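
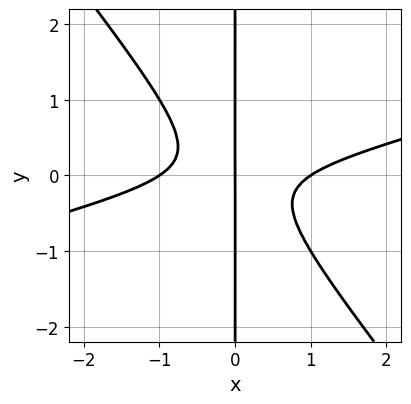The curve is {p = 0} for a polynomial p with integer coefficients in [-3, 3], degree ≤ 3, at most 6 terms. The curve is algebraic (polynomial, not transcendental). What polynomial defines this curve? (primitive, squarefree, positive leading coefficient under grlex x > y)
x^3 - 3*x^2*y - 3*x*y^2 - x

First, the degree is 3 — a generic line meets the curve in up to 3 points.
Then, reading off the gridlines: the x-axis gridline crossings are at x ∈ {-1, 0, 1}; every point of the y-axis in the box is on the curve.
Finally, solving for integer coefficients yields p as stated.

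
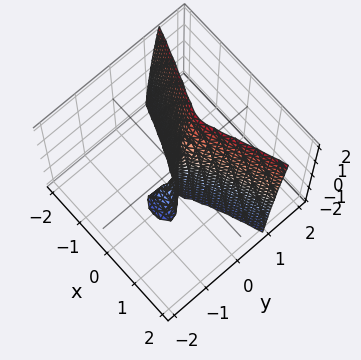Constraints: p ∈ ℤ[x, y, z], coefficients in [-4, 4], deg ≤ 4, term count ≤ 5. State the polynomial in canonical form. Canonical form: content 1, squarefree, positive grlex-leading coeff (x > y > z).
3*y^3 - y^2*z - x^2

1. The degree is 3 — no degree-2 surface has this shape.
2. Against the integer gridlines: one x-axis crossing is at x = 0; it crosses the y-axis at the gridline y = 0.
3. Fitting integer coefficients to these (and the overall shape) gives p.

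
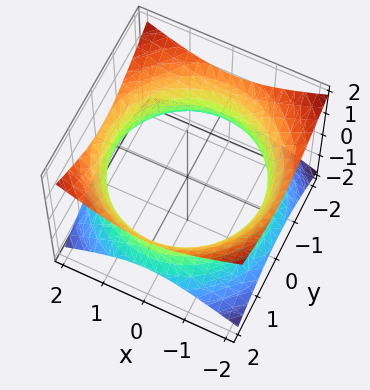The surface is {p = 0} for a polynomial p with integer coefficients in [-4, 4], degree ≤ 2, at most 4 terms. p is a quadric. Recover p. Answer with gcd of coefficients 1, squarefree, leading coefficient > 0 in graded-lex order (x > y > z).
x^2 + y^2 - 2*z^2 - 3

1. deg p = 2. An hourglass — one-sheet hyperboloid; a quadric.
2. Symmetries: mirror symmetry z ↦ −z ⇒ only even powers of z; the z-axis is an axis of rotation, so x and y enter only as x² + y².
3. From the axis intercepts and sections: it misses every integer gridline on the z-axis; a circular section at z = 0 has radius between 1 and 2.
4. Assembling these constraints gives the stated polynomial.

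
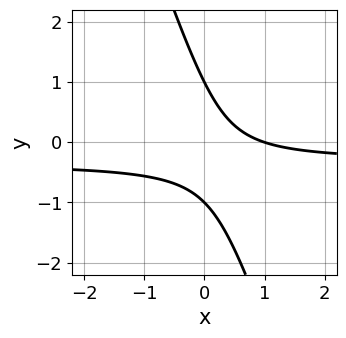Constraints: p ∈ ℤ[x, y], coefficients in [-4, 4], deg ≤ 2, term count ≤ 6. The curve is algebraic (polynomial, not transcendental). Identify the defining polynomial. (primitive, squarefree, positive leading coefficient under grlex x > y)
First, degree: no degree-1 curve has this shape, so deg p = 2.
Then, against the integer gridlines: among the integer gridlines, it crosses the y-axis at y ∈ {-1, 1}; it meets the x-axis at x = 1 (among the integer gridlines).
Finally, solving for integer coefficients yields p as stated.

3*x*y + y^2 + x - 1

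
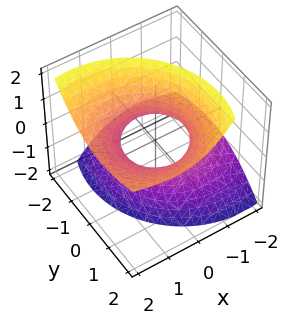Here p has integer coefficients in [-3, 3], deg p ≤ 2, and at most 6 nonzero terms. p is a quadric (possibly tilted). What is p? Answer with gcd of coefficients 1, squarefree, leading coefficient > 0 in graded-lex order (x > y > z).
First, degree: a generic line meets the surface in up to 2 points, so deg p = 2.
Next, checking where it meets the axes: no z-intercept at any integer in the box; the y-axis gridline crossings are at y ∈ {-1, 1}.
Finally, putting this together gives p.

2*x^2 - 3*x*z + 2*y^2 - 2*y*z - 2*z^2 - 2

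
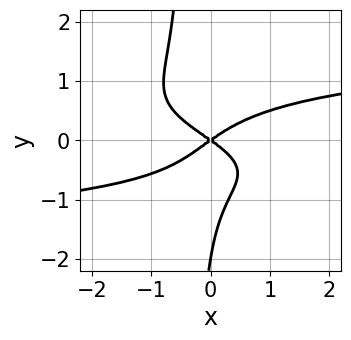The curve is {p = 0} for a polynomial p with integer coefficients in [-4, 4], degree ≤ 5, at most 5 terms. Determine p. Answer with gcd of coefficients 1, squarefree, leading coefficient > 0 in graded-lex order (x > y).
3*x*y^3 + y^3 - x^2 + 2*y^2

(a) Degree: the shape is more complex than any degree-3 curve, so deg p = 4.
(b) From the visible intercepts: the y-axis gridline crossings are at y ∈ {-2, 0}; one x-axis crossing is at x = 0.
(c) The integer polynomial consistent with all of this is the stated p.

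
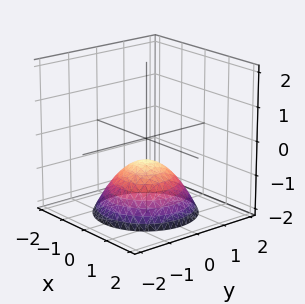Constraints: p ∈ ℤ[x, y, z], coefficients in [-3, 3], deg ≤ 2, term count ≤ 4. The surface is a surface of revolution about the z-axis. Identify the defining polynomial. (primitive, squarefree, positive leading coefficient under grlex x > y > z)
(a) The degree is 2 — a generic line meets the surface in up to 2 points.
(b) Symmetries: rotational symmetry about the z-axis ⇒ p depends on x, y only through x² + y².
(c) Reading off the gridlines: a circular section at z = -2 has radius between 1 and 2; the surface avoids every integer x-axis point in the box.
(d) Matching integer coefficients to the picture gives p.

2*x^2 + 2*y^2 + 3*z + 2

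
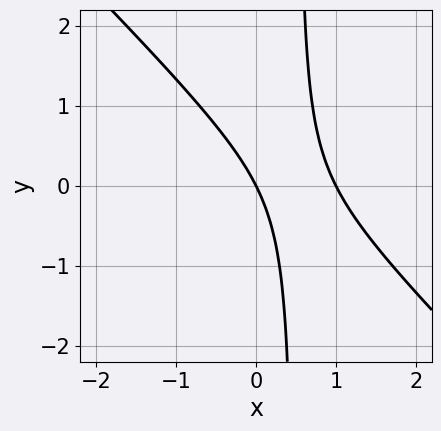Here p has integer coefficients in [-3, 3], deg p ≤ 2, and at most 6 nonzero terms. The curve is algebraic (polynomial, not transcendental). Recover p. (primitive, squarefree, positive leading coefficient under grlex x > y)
1. deg p = 2. No degree-1 curve has this shape.
2. Against the integer gridlines: it meets the y-axis at y = 0 (among the integer gridlines); among the integer gridlines, it crosses the x-axis at x ∈ {0, 1}.
3. Fitting integer coefficients to these (and the overall shape) gives p.

2*x^2 + 2*x*y - 2*x - y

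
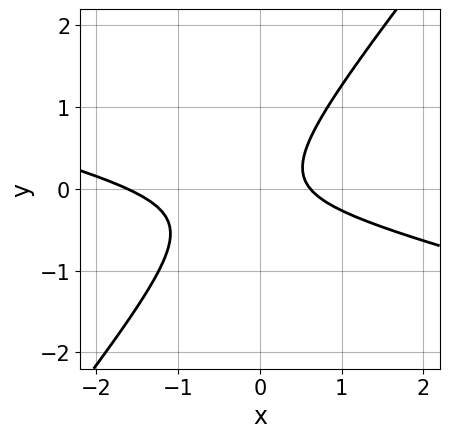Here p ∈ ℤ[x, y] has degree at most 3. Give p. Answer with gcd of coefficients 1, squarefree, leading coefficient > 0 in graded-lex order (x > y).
x^2 + 3*x*y - 3*y^2 + x - 1

(a) Degree: the shape is more complex than any degree-1 curve, so deg p = 2.
(b) From the axis intercepts and sections: it misses every integer gridline on the y-axis.
(c) Assembling these constraints gives the stated polynomial.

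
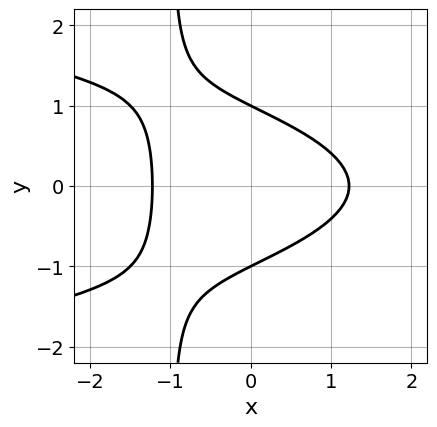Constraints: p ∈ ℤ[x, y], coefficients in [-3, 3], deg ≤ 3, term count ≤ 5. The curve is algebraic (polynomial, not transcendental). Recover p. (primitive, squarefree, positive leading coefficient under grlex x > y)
1. deg p = 3. No degree-2 curve has this shape.
2. Symmetries: the y ↦ −y reflection is a symmetry, so y appears only in even powers.
3. From the axis intercepts and sections: among the integer gridlines, it crosses the y-axis at y ∈ {-1, 1}.
4. Putting this together gives p.

3*x*y^2 + 2*x^2 + 3*y^2 - 3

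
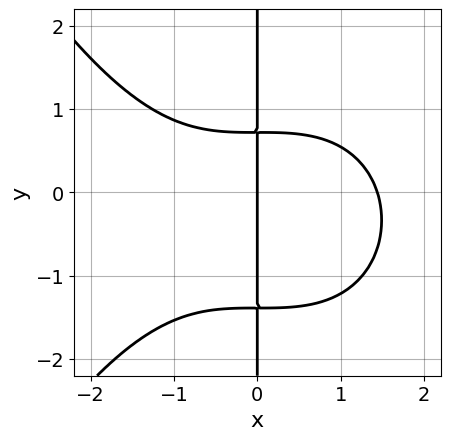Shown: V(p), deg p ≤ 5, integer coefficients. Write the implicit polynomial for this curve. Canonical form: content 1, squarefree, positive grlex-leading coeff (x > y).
1. The degree is 4 — a generic line meets the curve in up to 4 points.
2. Observable constraints: one x-axis crossing is at x = 0; every point of the y-axis in the box is on the curve.
3. Solving for integer coefficients yields p as stated.

x^4 + 3*x*y^2 + 2*x*y - 3*x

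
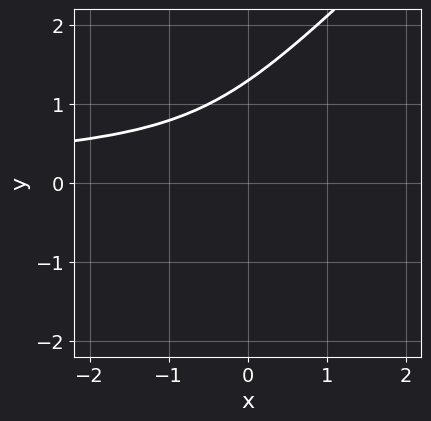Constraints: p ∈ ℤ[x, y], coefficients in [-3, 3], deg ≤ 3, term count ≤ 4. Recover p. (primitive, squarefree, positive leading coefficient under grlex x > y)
2*x*y^2 - 2*y^3 + 2*y^2 + 1

The degree is 3 — no degree-2 curve has this shape.
Observable constraints: no x-intercept at any integer in the box.
Fitting integer coefficients to these (and the overall shape) gives p.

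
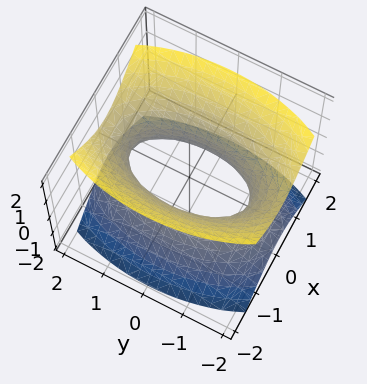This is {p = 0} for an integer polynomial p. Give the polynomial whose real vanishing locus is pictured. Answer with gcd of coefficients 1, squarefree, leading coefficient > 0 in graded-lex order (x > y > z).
3*x^2 + y^2 - 2*z^2 - 2

1. Degree: one connected sheet with a waist; a quadric, so deg p = 2.
2. Symmetries: the z ↦ −z reflection is a symmetry, so z appears only in even powers; the y ↦ −y reflection is a symmetry, so y appears only in even powers; mirror symmetry x ↦ −x ⇒ only even powers of x.
3. From the visible intercepts: no z-intercept at any integer in the box.
4. Matching integer coefficients to the picture gives p.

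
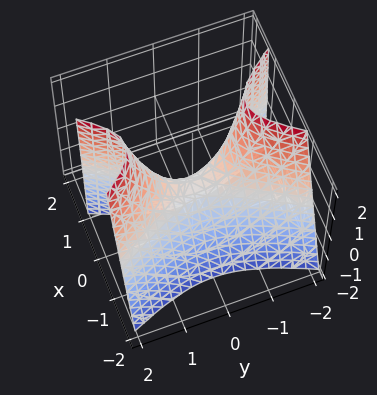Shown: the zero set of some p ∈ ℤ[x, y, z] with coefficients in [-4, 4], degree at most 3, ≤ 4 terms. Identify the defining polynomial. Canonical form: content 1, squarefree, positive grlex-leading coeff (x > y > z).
Degree: no degree-1 surface has this shape, so deg p = 2.
From the visible intercepts: it meets the z-axis at z = 0 (among the integer gridlines); one x-axis crossing is at x = 0.
Fitting integer coefficients to these (and the overall shape) gives p.

3*x^2 - x*z - y^2 + z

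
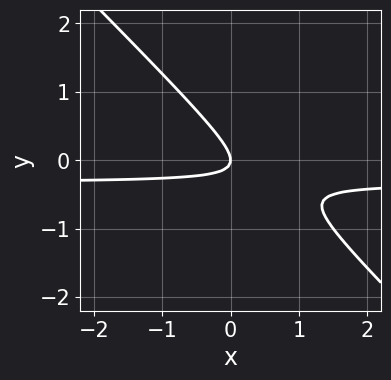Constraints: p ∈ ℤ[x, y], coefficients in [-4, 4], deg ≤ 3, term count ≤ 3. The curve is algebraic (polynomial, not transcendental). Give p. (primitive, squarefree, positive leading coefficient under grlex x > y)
First, degree: the shape is more complex than any degree-1 curve, so deg p = 2.
Next, observable constraints: it meets the x-axis at x = 0 (among the integer gridlines); it meets the y-axis at y = 0 (among the integer gridlines).
Finally, matching integer coefficients to the picture gives p.

3*x*y + 3*y^2 + x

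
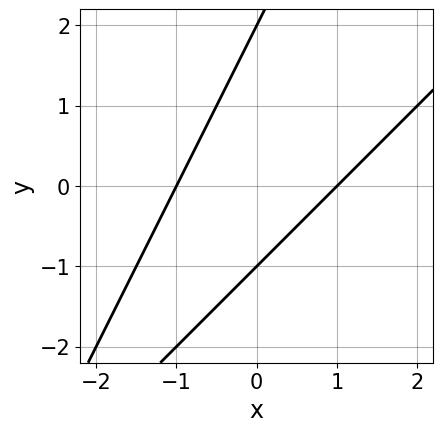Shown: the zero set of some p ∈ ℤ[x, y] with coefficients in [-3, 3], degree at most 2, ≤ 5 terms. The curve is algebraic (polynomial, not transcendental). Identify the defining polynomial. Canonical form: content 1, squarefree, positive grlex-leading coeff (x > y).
(a) Degree: a generic line meets the curve in up to 2 points, so deg p = 2.
(b) Checking where it meets the axes: among the integer gridlines, it crosses the y-axis at y ∈ {-1, 2}; the x-axis gridline crossings are at x ∈ {-1, 1}.
(c) Putting this together gives p.

2*x^2 - 3*x*y + y^2 - y - 2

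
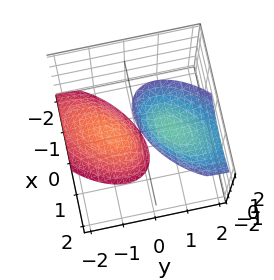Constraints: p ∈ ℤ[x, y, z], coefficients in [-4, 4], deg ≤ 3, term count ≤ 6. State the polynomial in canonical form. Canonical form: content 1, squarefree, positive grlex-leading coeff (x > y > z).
3*x^2 - 3*x*y + 3*y^2 - 3*y*z - z^2 + 3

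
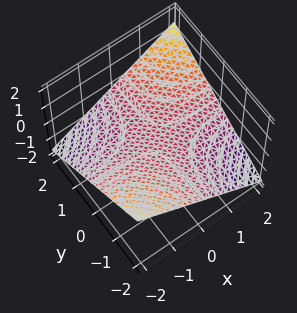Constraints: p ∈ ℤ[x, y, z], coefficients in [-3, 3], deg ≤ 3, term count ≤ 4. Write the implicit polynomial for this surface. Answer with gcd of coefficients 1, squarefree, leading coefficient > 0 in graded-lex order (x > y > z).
x*y - 3*z

First, degree: a hyperbolic paraboloid; a quadric, so deg p = 2.
Next, from the axis intercepts and sections: the visible y-axis segment lies entirely on the surface; one z-axis crossing is at z = 0; every point of the x-axis in the box is on the surface.
Finally, fitting integer coefficients to these (and the overall shape) gives p.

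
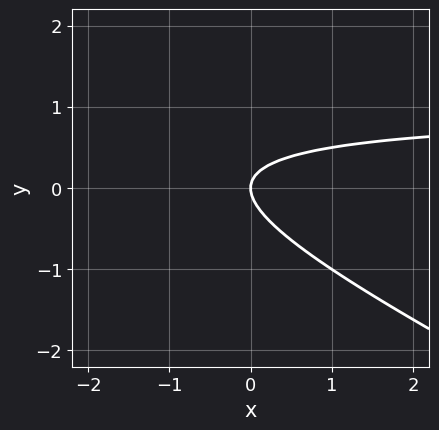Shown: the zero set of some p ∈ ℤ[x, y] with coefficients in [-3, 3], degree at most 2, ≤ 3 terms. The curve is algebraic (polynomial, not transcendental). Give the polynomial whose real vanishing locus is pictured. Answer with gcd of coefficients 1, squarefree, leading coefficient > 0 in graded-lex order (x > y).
x*y + 2*y^2 - x

The degree is 2 — no degree-1 curve has this shape.
Reading off the gridlines: it crosses the y-axis at the gridline y = 0; it crosses the x-axis at the gridline x = 0.
Solving for integer coefficients yields p as stated.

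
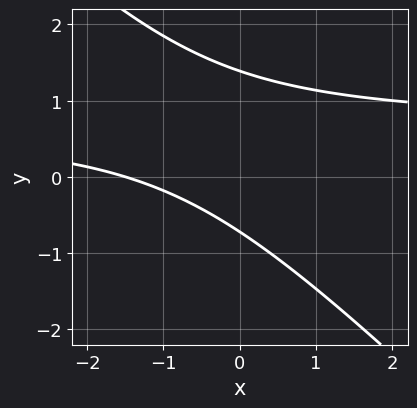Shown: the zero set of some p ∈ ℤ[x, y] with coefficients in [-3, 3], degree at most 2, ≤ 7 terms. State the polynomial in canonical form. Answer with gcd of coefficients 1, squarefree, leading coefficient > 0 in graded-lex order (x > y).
3*x*y + 3*y^2 - 2*x - 2*y - 3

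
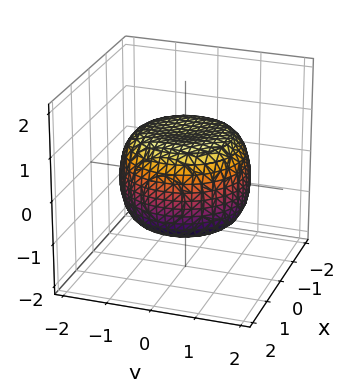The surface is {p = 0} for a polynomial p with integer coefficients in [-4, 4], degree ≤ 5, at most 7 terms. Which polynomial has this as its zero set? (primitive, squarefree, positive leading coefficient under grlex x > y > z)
x^4 + 2*x^2*y^2 + y^4 - x^2 - y^2 + 2*z^2 - 2

1. deg p = 4. The shape is more complex than any degree-3 surface.
2. By symmetry, the z-axis is an axis of rotation, so x and y enter only as x² + y².
3. Reading off the gridlines: a circular section at z = 0 has radius between 1 and 2; among the integer gridlines, it crosses the z-axis at z ∈ {-1, 1}.
4. Together with the visible shape, these determine p as stated.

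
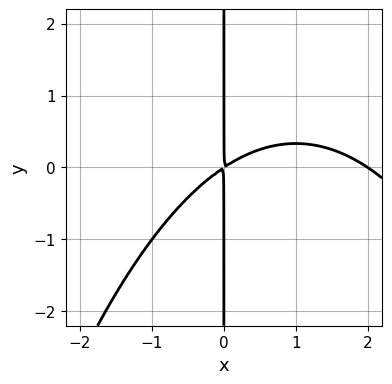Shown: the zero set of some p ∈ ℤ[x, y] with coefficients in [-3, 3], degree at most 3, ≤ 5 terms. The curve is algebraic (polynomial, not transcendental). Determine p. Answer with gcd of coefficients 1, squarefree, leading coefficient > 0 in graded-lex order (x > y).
x^3 - 2*x^2 + 3*x*y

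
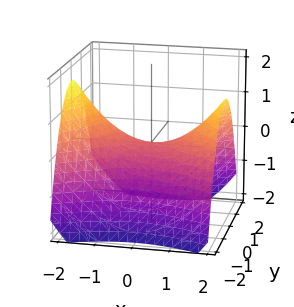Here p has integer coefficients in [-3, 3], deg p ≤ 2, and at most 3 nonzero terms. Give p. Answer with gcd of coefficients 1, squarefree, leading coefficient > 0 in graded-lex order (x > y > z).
First, deg p = 2.
Then, symmetries: the y ↦ −y reflection is a symmetry, so y appears only in even powers; it's symmetric under x → −x, forcing even powers of x.
Then, observable constraints: it meets the x-axis at x = 0 (among the integer gridlines); one y-axis crossing is at y = 0; it meets the z-axis at z = 0 (among the integer gridlines).
Finally, matching integer coefficients to the picture gives p.

x^2 - 2*y^2 - 3*z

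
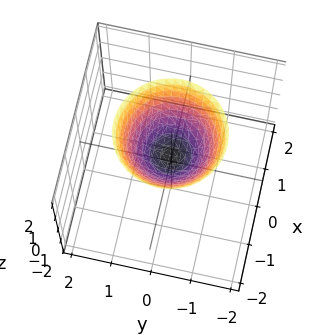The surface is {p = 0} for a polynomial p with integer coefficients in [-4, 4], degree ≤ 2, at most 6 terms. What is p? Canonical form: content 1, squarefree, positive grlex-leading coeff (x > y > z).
(a) deg p = 2. No degree-1 surface has this shape.
(b) Symmetry: the z-axis is an axis of rotation, so x and y enter only as x² + y².
(c) From the axis intercepts and sections: a circular section at z = 2 has radius between 1 and 2; it misses every integer gridline on the y-axis.
(d) Putting this together gives p.

3*x^2 + 3*y^2 - 3*z + 1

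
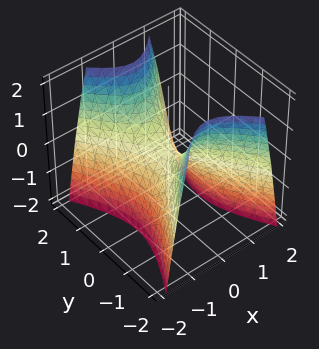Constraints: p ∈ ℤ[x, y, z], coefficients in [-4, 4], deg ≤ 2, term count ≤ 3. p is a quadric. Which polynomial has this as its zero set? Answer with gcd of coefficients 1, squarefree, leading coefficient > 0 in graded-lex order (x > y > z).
deg p = 2.
Symmetries: mirror symmetry x ↦ −x ⇒ only even powers of x; mirror symmetry y ↦ −y ⇒ only even powers of y.
From the visible intercepts: it crosses the z-axis at the gridline z = 0; it crosses the x-axis at the gridline x = 0; one y-axis crossing is at y = 0.
The integer polynomial consistent with all of this is the stated p.

2*x^2 - y^2 + z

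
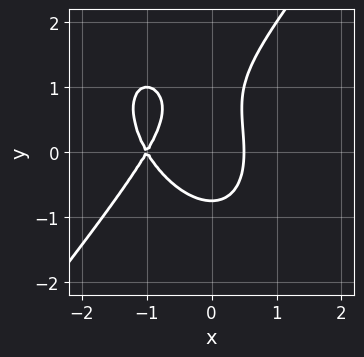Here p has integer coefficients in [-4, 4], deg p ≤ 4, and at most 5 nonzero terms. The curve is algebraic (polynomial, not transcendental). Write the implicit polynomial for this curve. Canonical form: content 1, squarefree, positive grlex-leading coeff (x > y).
(a) Degree: the shape is more complex than any degree-2 curve, so deg p = 3.
(b) Checking where it meets the axes: it meets the x-axis at x = -1 (among the integer gridlines).
(c) Solving for integer coefficients yields p as stated.

2*x^3 - y^3 + 3*x^2 + y^2 - 1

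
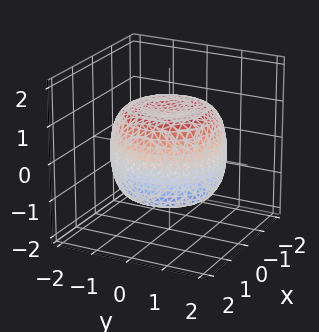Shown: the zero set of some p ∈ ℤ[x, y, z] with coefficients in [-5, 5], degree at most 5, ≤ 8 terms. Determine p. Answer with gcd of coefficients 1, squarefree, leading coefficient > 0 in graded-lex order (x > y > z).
2*x^4 + 4*x^2*y^2 + 2*y^4 - 3*x^2 - 3*y^2 + 3*z^2 - 3

1. deg p = 4.
2. Symmetry: every cross-section ⟂ z is a circle, so x, y appear only via x² + y².
3. From the axis intercepts and sections: the z-axis gridline crossings are at z ∈ {-1, 1}; a circular section at z = 1 has radius between 1 and 2.
4. Putting this together gives p.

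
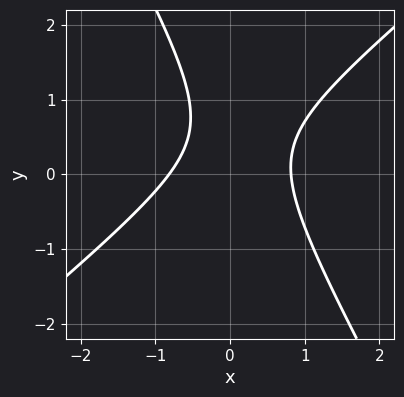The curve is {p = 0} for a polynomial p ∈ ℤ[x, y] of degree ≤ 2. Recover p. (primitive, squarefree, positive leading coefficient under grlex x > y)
deg p = 2. A generic line meets the curve in up to 2 points.
Checking where it meets the axes: the curve avoids every integer y-axis point in the box.
These observations pin down the coefficients.

3*x^2 - 2*x*y - 2*y^2 + 2*y - 2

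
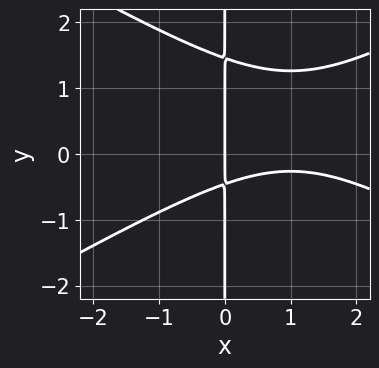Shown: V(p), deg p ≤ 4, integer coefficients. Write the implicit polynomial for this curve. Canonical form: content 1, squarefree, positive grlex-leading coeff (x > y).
(a) The degree is 3 — a generic line meets the curve in up to 3 points.
(b) From the axis intercepts and sections: every point of the y-axis in the box is on the curve; it crosses the x-axis at the gridline x = 0.
(c) Together with the visible shape, these determine p as stated.

x^3 - 3*x*y^2 - 2*x^2 + 3*x*y + 2*x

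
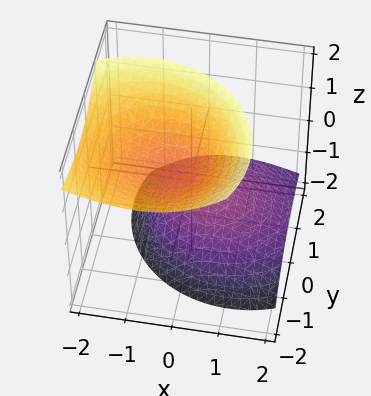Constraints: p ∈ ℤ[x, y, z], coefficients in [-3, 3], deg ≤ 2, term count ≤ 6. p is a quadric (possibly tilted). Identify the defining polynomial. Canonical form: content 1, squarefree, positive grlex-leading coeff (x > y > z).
2*x^2 + 2*x*z + 2*y^2 + 2*y*z - 2*z^2 + 1

First, the picture has 2 separate pieces. They look like related sheets of one shape, so recover p as a whole.
Then, the degree is 2 — a generic line meets the surface in up to 2 points.
Next, from the visible intercepts: the surface avoids every integer x-axis point in the box; no y-intercept at any integer in the box.
Finally, together with the visible shape, these determine p as stated.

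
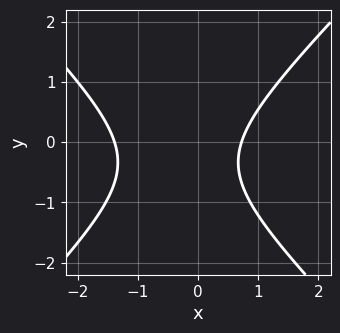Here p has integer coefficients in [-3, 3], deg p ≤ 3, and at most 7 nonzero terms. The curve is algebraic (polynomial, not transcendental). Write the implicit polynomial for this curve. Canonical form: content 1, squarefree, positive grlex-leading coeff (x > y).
1. The degree is 2 — no degree-1 curve has this shape.
2. Observable constraints: it misses every integer gridline on the y-axis.
3. The integer polynomial consistent with all of this is the stated p.

3*x^2 - 3*y^2 + 2*x - 2*y - 3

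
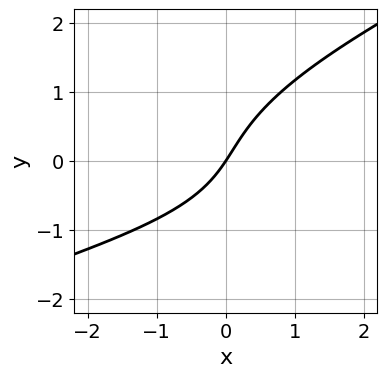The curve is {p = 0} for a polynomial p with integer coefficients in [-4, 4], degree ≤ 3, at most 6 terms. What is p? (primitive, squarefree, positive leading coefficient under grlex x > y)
x*y^2 - 2*y^3 + x*y + 3*x - 2*y

Degree: no degree-2 curve has this shape, so deg p = 3.
From the visible intercepts: it meets the x-axis at x = 0 (among the integer gridlines); one y-axis crossing is at y = 0.
Matching integer coefficients to the picture gives p.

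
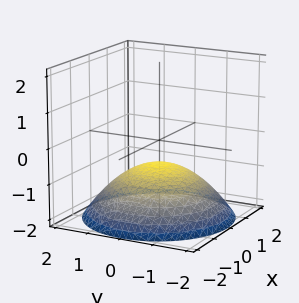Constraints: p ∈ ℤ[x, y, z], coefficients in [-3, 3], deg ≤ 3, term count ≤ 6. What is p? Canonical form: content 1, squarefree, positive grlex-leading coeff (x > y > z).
x^2 + y^2 + 3*z + 2

1. Degree: the shape is more complex than any degree-1 surface, so deg p = 2.
2. Symmetries: the z-axis is an axis of rotation, so x and y enter only as x² + y².
3. Observable constraints: no y-intercept at any integer in the box; it misses every integer gridline on the x-axis.
4. The integer polynomial consistent with all of this is the stated p.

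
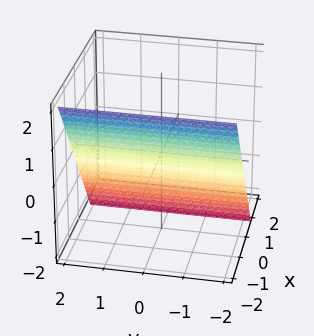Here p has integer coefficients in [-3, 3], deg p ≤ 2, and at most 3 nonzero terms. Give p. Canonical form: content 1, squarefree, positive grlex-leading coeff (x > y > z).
1. deg p = 1. The surface is flat (a plane).
2. Against the integer gridlines: it meets the z-axis at z = -1 (among the integer gridlines); it misses every integer gridline on the y-axis.
3. Putting this together gives p.

3*x + 2*z + 2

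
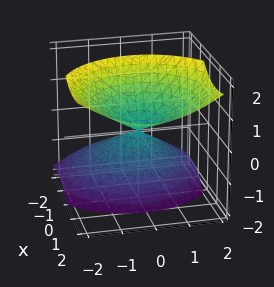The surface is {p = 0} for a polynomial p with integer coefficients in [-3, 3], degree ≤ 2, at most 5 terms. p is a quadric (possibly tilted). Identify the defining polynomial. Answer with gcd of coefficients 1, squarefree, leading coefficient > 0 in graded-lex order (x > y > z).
First, degree: a generic line meets the surface in up to 2 points, so deg p = 2.
Then, checking where it meets the axes: one x-axis crossing is at x = 0; it crosses the z-axis at the gridline z = 0; it crosses the y-axis at the gridline y = 0.
Finally, the integer polynomial consistent with all of this is the stated p.

2*x^2 - 3*x*z + 2*y^2 - 2*z^2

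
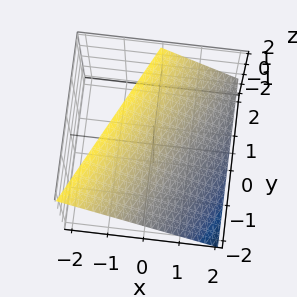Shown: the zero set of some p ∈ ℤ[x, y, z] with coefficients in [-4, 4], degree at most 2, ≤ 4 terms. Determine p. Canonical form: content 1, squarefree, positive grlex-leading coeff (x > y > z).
1. deg p = 1.
2. Reading off the gridlines: one x-axis crossing is at x = 1; one z-axis crossing is at z = 1; it crosses the y-axis at the gridline y = -2.
3. These observations pin down the coefficients.

2*x - y + 2*z - 2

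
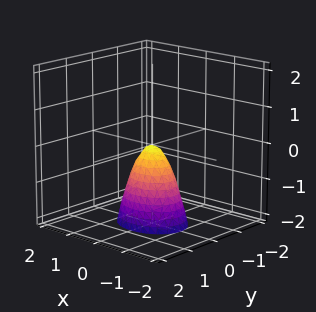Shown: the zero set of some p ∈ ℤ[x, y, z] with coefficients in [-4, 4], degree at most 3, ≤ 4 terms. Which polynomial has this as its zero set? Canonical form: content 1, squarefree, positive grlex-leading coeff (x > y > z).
The degree is 2 — a single bowl opening along one axis; a quadric.
Symmetries: mirror symmetry x ↦ −x ⇒ only even powers of x; the y ↦ −y reflection is a symmetry, so y appears only in even powers.
From the axis intercepts and sections: it meets the z-axis at z = 0 (among the integer gridlines); it crosses the y-axis at the gridline y = 0; it meets the x-axis at x = 0 (among the integer gridlines).
Matching integer coefficients to the picture gives p.

2*x^2 + 3*y^2 + z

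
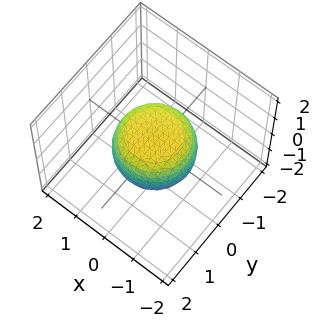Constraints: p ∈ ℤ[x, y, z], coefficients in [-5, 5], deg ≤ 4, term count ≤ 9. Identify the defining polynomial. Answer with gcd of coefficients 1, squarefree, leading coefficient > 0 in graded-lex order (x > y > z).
2*x^4 + 4*x^2*y^2 + 2*y^4 - x^2 - y^2 + 3*z^2 - 2

1. The degree is 4 — the shape is more complex than any degree-3 surface.
2. By symmetry, every cross-section ⟂ z is a circle, so x, y appear only via x² + y².
3. Checking where it meets the axes: a circular section at z = 0 has radius between 1 and 2.
4. The integer polynomial consistent with all of this is the stated p.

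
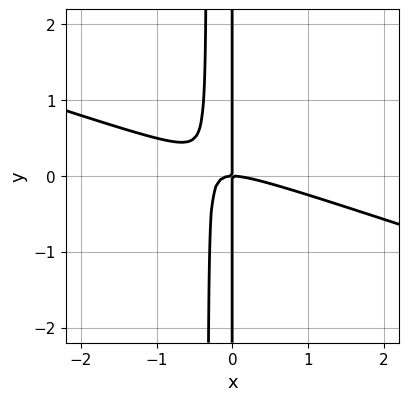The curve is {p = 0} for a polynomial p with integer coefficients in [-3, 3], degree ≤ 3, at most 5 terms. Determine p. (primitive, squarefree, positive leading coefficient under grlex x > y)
x^3 + 3*x^2*y + x*y

1. deg p = 3. The shape is more complex than any degree-2 curve.
2. Against the integer gridlines: one x-axis crossing is at x = 0; the visible y-axis segment lies entirely on the curve.
3. The integer polynomial consistent with all of this is the stated p.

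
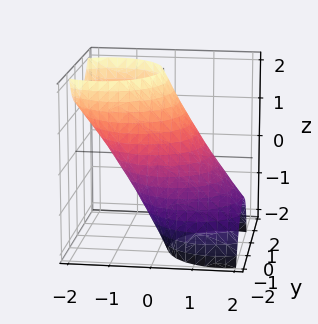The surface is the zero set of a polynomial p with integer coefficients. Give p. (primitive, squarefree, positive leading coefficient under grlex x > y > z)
1. The degree is 2 — no degree-1 surface has this shape.
2. Solving for integer coefficients yields p as stated.

2*x^2 + 3*x*z + 2*y^2 - y*z + z^2 - 3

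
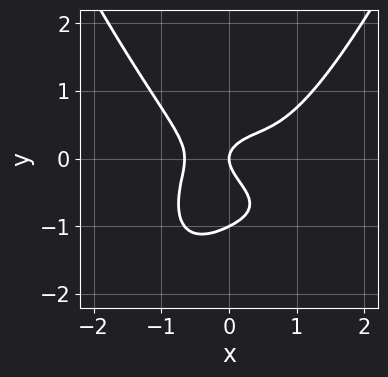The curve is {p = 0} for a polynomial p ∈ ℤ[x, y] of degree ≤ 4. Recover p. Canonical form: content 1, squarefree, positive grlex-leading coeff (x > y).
2*x^4 - x^3 - 2*y^3 - 2*y^2 + x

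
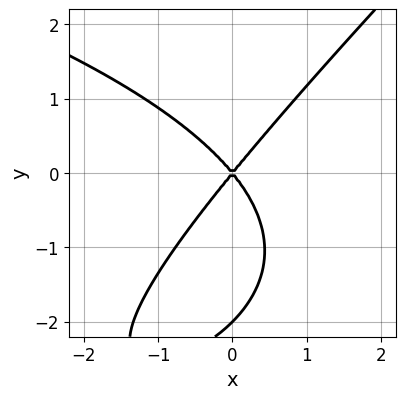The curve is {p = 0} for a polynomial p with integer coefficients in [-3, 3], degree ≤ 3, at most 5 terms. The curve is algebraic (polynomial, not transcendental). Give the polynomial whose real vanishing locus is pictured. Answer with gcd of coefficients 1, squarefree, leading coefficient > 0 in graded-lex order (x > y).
x*y^2 - y^3 + 3*x^2 - 2*y^2

1. The degree is 3 — a generic line meets the curve in up to 3 points.
2. Checking where it meets the axes: among the integer gridlines, it crosses the y-axis at y ∈ {-2, 0}; it meets the x-axis at x = 0 (among the integer gridlines).
3. Together with the visible shape, these determine p as stated.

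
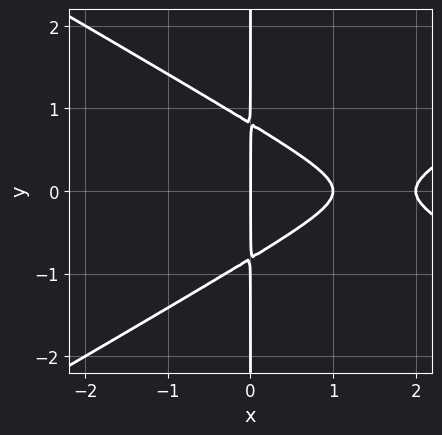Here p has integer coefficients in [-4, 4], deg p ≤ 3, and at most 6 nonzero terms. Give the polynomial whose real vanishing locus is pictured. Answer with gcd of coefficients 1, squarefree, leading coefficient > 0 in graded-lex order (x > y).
x^3 - 3*x*y^2 - 3*x^2 + 2*x

Degree: a generic line meets the curve in up to 3 points, so deg p = 3.
Symmetries: it's symmetric under y → −y, forcing even powers of y.
Against the integer gridlines: among the integer gridlines, it crosses the x-axis at x ∈ {0, 1, 2}; the visible y-axis segment lies entirely on the curve.
Putting this together gives p.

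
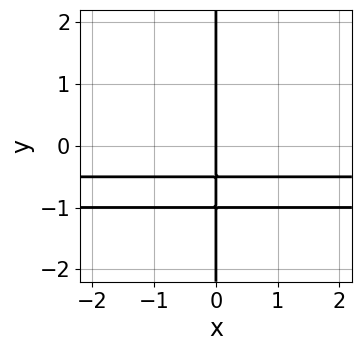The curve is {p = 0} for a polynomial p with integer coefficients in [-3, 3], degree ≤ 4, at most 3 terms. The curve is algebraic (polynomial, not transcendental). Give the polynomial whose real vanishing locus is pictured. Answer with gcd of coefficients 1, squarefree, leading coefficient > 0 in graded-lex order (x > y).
2*x*y^2 + 3*x*y + x

The degree is 3 — no degree-2 curve has this shape.
Observable constraints: one x-axis crossing is at x = 0; every point of the y-axis in the box is on the curve.
Solving for integer coefficients yields p as stated.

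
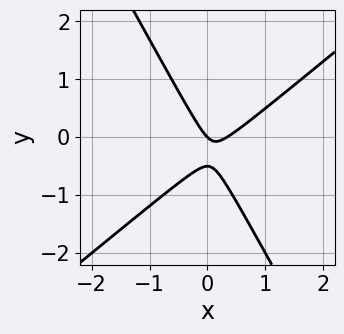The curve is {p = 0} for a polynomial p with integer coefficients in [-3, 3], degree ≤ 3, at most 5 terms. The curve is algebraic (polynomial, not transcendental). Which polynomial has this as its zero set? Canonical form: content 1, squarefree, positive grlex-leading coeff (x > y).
The degree is 2 — a generic line meets the curve in up to 2 points.
Observable constraints: it crosses the y-axis at the gridline y = 0; it crosses the x-axis at the gridline x = 0.
Together with the visible shape, these determine p as stated.

3*x^2 - 2*x*y - 2*y^2 - x - y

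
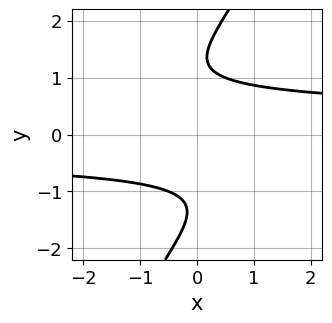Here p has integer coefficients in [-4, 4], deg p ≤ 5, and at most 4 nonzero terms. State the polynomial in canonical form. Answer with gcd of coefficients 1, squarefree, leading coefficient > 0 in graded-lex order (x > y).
2*x*y^3 - y^4 + 3*y^2 - 3

deg p = 4.
From the visible intercepts: no x-intercept at any integer in the box; it misses every integer gridline on the y-axis.
These observations pin down the coefficients.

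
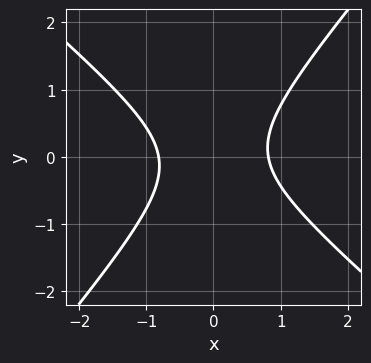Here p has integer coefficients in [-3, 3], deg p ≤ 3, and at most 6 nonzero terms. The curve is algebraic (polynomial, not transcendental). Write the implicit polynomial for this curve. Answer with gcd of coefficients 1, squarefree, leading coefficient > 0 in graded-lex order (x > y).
3*x^2 + x*y - 3*y^2 - 2

deg p = 2.
Observable constraints: no y-intercept at any integer in the box.
Putting this together gives p.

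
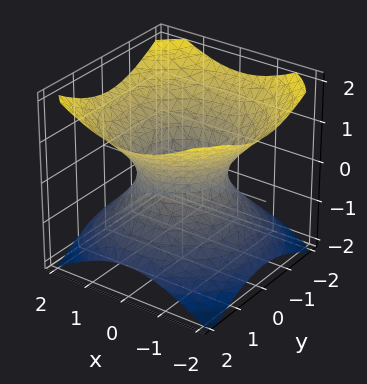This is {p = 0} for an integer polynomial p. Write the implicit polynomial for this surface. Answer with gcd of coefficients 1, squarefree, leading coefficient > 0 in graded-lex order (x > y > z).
2*x^2 + 2*y^2 - 3*z^2 - 2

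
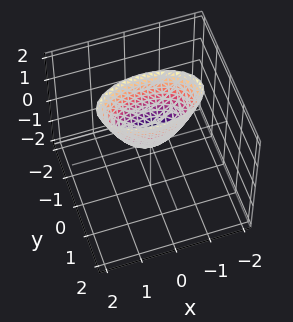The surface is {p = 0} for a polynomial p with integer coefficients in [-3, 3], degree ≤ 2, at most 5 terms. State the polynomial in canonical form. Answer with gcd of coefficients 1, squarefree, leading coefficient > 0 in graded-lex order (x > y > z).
x^2 + 3*y^2 - z

1. The degree is 2 — a paraboloid; a quadric.
2. Symmetries: the y ↦ −y reflection is a symmetry, so y appears only in even powers; mirror symmetry x ↦ −x ⇒ only even powers of x.
3. Observable constraints: one x-axis crossing is at x = 0; one y-axis crossing is at y = 0; one z-axis crossing is at z = 0.
4. Fitting integer coefficients to these (and the overall shape) gives p.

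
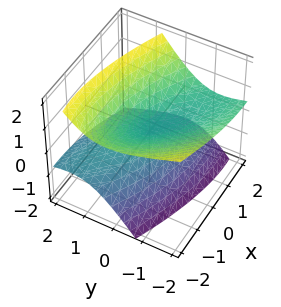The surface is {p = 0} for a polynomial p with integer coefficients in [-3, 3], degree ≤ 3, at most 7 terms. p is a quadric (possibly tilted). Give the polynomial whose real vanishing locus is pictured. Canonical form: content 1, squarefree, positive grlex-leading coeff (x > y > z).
The picture has 2 separate pieces. Treating them together as one polynomial.
deg p = 2. The shape is more complex than any degree-1 surface.
From the axis intercepts and sections: it crosses the z-axis at the gridline z = 0; it meets the y-axis at y = 0 (among the integer gridlines); it meets the x-axis at x = 0 (among the integer gridlines).
The integer polynomial consistent with all of this is the stated p.

x^2 + 2*x*y + 2*y^2 + 3*y*z - 3*z^2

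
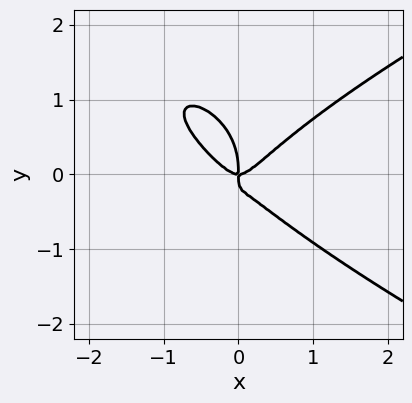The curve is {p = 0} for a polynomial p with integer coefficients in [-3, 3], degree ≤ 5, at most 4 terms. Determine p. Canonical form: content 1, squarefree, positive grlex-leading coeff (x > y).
2*y^4 - 3*x^3 + 3*x*y^2 + x*y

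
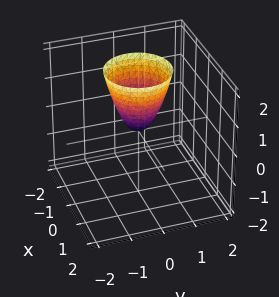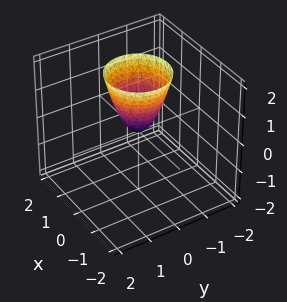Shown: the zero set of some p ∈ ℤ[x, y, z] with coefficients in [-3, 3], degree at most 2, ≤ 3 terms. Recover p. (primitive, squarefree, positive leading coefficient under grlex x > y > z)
2*x^2 + 2*y^2 - z

deg p = 2. A paraboloid; a quadric.
Symmetry: the surface is invariant under rotation about z: p = q(x² + y², z).
Observable constraints: it meets the x-axis at x = 0 (among the integer gridlines); it crosses the y-axis at the gridline y = 0; a circular section at z = 1 has radius between 0 and 1; one z-axis crossing is at z = 0.
Solving for integer coefficients yields p as stated.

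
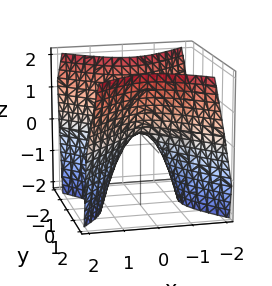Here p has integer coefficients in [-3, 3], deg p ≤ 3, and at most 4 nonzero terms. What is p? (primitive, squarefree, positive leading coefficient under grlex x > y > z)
3*x^2 - 3*y^2 + 2*z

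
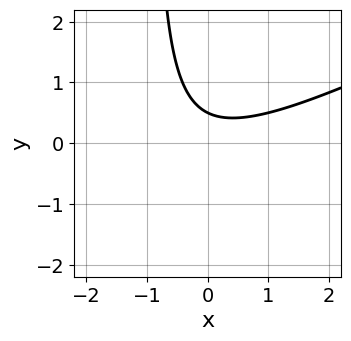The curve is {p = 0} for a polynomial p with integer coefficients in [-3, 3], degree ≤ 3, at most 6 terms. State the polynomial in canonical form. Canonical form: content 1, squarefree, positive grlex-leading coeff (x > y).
x^2 - 2*x*y - 2*y + 1

1. deg p = 2.
2. Reading off the gridlines: it misses every integer gridline on the x-axis.
3. Assembling these constraints gives the stated polynomial.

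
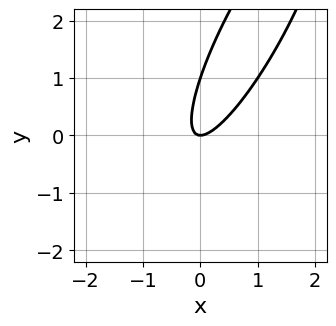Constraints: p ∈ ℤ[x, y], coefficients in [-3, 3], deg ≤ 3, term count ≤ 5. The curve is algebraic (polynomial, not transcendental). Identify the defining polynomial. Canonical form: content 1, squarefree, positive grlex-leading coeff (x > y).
3*x^2 - 3*x*y + y^2 - y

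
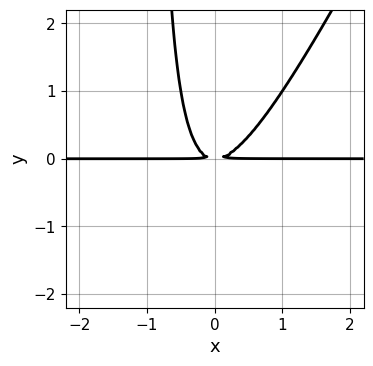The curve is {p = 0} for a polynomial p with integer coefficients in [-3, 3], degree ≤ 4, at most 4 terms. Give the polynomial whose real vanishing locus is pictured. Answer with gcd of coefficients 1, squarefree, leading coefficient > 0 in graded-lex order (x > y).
2*x^2*y - x*y^2 - y^2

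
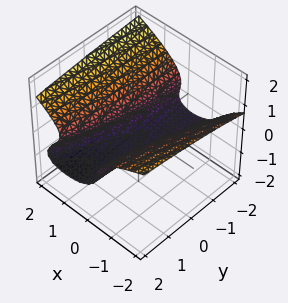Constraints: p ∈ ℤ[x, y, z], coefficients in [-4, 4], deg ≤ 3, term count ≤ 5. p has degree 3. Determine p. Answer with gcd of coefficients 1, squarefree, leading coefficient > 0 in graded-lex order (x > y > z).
(a) The degree is 3 — a generic line meets the surface in up to 3 points.
(b) Reading off the gridlines: no y-intercept at any integer in the box.
(c) Fitting integer coefficients to these (and the overall shape) gives p.

3*z^3 - 2*x^2 + x*y - 2*x*z + 1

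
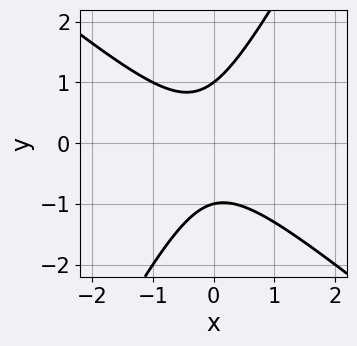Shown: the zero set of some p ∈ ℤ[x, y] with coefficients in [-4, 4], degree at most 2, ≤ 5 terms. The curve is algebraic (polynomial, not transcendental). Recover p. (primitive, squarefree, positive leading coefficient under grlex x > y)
First, the degree is 2 — the shape is more complex than any degree-1 curve.
Next, reading off the gridlines: the y-axis gridline crossings are at y ∈ {-1, 1}; no x-intercept at any integer in the box.
Finally, matching integer coefficients to the picture gives p.

3*x^2 + 2*x*y - 2*y^2 + x + 2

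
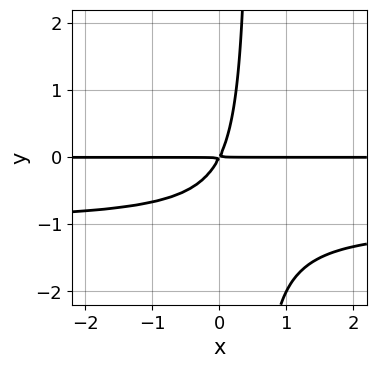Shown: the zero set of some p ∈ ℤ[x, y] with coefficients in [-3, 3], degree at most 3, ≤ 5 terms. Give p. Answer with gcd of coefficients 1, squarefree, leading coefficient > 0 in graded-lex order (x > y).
2*x*y^2 + 2*x*y - y^2

1. deg p = 3.
2. Reading off the gridlines: the visible x-axis segment lies entirely on the curve.
3. Assembling these constraints gives the stated polynomial.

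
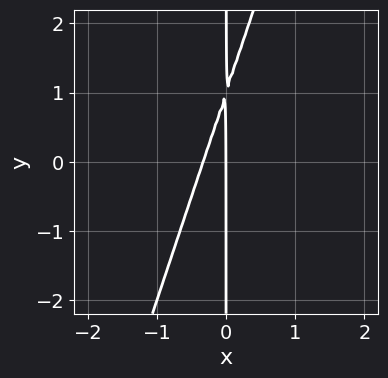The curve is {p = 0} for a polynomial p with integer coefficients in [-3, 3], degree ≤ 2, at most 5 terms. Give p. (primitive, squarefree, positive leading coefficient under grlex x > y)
3*x^2 - x*y + x

1. The degree is 2 — no degree-1 curve has this shape.
2. Checking where it meets the axes: the visible y-axis segment lies entirely on the curve; it meets the x-axis at x = 0 (among the integer gridlines).
3. Together with the visible shape, these determine p as stated.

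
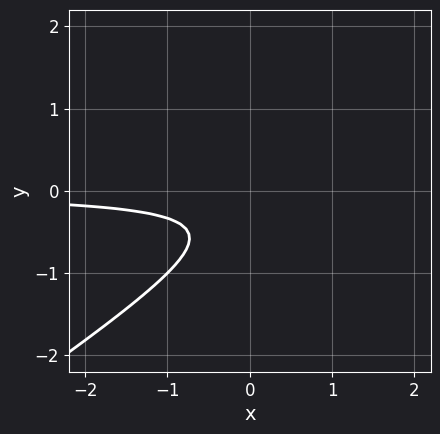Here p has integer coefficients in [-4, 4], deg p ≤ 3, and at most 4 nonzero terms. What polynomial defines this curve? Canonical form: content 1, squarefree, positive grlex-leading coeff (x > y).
2*x*y - 3*y^2 - 2*y - 1

First, deg p = 2.
Next, reading off the gridlines: no x-intercept at any integer in the box; it misses every integer gridline on the y-axis.
Finally, putting this together gives p.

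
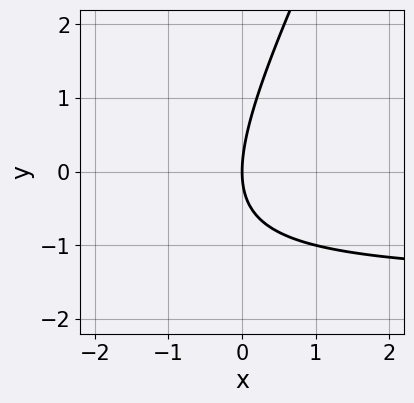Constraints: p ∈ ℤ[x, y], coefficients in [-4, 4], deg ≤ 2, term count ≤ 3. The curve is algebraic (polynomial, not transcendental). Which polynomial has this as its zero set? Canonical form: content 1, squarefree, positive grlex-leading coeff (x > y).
2*x*y - y^2 + 3*x

The degree is 2 — the shape is more complex than any degree-1 curve.
Against the integer gridlines: it crosses the y-axis at the gridline y = 0; one x-axis crossing is at x = 0.
Putting this together gives p.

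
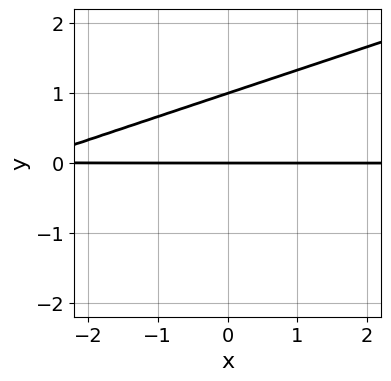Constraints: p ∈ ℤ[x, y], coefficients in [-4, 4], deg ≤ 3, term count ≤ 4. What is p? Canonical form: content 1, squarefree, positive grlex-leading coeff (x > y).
x*y - 3*y^2 + 3*y

1. The degree is 2 — a generic line meets the curve in up to 2 points.
2. From the visible intercepts: the visible x-axis segment lies entirely on the curve; the y-axis gridline crossings are at y ∈ {0, 1}.
3. Fitting integer coefficients to these (and the overall shape) gives p.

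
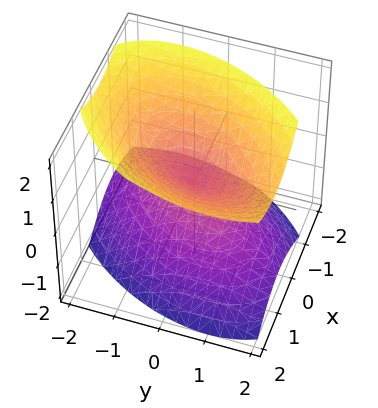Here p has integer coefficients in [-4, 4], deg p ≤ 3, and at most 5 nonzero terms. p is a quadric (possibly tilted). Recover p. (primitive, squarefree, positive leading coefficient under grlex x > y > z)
3*x^2 - 2*x*y - x*z + 2*y^2 - 3*z^2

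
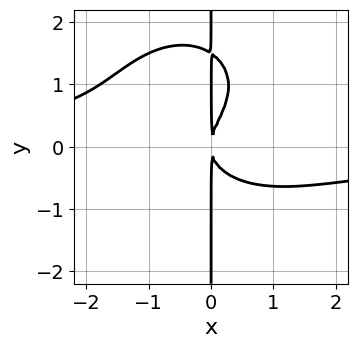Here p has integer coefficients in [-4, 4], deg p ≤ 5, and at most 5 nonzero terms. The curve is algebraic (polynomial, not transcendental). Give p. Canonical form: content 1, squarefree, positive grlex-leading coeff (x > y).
First, degree: no degree-3 curve has this shape, so deg p = 4.
Then, reading off the gridlines: the visible y-axis segment lies entirely on the curve.
Finally, putting this together gives p.

2*x^3*y + 2*x*y^3 - 3*x*y^2 + 3*x^2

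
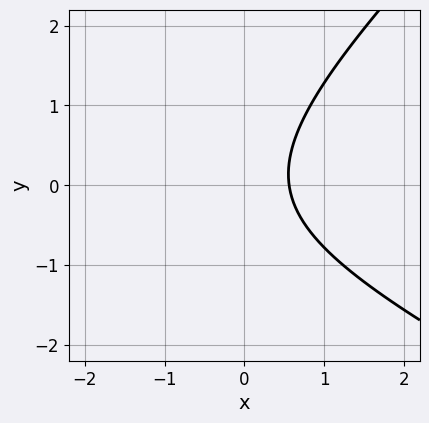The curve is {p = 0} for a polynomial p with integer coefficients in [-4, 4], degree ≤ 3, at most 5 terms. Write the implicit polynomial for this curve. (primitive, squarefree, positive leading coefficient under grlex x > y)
1. deg p = 2.
2. Reading off the gridlines: it misses every integer gridline on the y-axis.
3. Assembling these constraints gives the stated polynomial.

x^2 + x*y - 2*y^2 + 3*x - 2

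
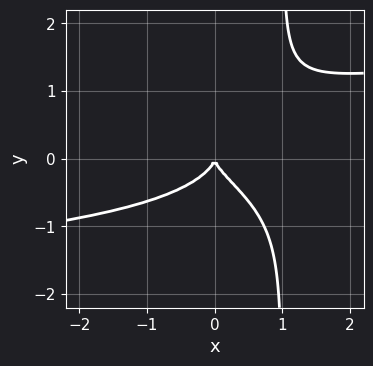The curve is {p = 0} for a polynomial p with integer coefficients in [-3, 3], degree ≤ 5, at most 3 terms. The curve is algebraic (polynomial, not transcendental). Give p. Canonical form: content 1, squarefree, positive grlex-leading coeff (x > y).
1. deg p = 4.
2. Observable constraints: one x-axis crossing is at x = 0; one y-axis crossing is at y = 0.
3. Putting this together gives p.

2*x*y^3 - 2*y^3 - x^2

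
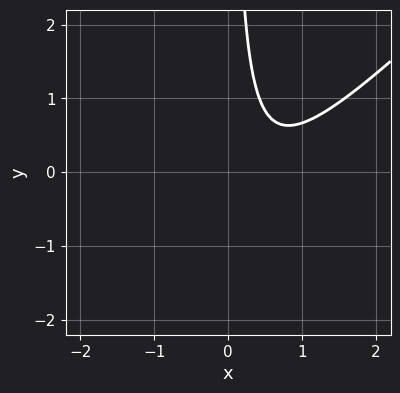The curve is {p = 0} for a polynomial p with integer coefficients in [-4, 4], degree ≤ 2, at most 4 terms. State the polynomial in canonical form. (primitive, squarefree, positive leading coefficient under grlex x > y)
3*x^2 - 3*x*y - 3*x + 2

(a) Degree: the shape is more complex than any degree-1 curve, so deg p = 2.
(b) Checking where it meets the axes: it misses every integer gridline on the y-axis; the curve avoids every integer x-axis point in the box.
(c) Fitting integer coefficients to these (and the overall shape) gives p.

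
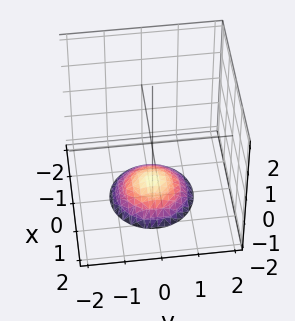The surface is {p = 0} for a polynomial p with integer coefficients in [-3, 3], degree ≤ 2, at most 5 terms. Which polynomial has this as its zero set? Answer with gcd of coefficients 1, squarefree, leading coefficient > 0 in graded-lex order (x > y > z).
1. The degree is 2 — the shape is more complex than any degree-1 surface.
2. Symmetries: rotational symmetry about the z-axis ⇒ p depends on x, y only through x² + y².
3. Against the integer gridlines: it misses every integer gridline on the x-axis; it misses every integer gridline on the y-axis.
4. Solving for integer coefficients yields p as stated.

x^2 + y^2 + 2*z + 3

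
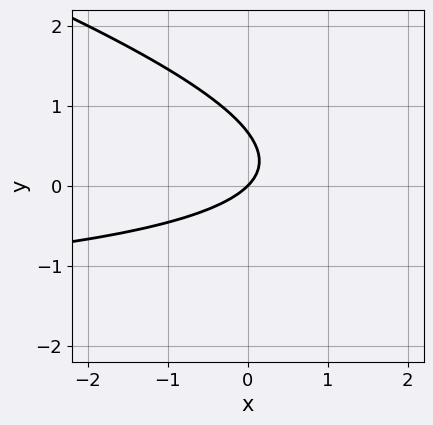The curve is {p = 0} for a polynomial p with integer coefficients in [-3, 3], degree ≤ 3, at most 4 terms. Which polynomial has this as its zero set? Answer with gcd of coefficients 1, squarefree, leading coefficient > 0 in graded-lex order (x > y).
(a) deg p = 2. A generic line meets the curve in up to 2 points.
(b) From the visible intercepts: it crosses the y-axis at the gridline y = 0; it meets the x-axis at x = 0 (among the integer gridlines).
(c) Solving for integer coefficients yields p as stated.

x*y + 3*y^2 + 2*x - 2*y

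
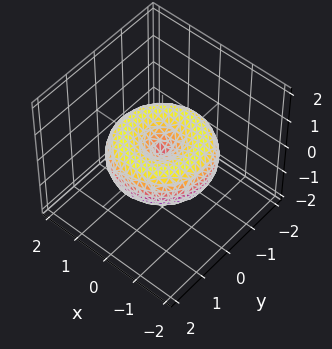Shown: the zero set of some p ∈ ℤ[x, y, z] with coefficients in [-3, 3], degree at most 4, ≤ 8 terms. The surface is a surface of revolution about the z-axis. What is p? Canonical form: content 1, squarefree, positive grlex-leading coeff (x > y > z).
x^4 + 2*x^2*y^2 + y^4 - 2*x^2 - 2*y^2 + 3*z^2

(a) Degree: no degree-3 surface has this shape, so deg p = 4.
(b) By symmetry, the z-axis is an axis of rotation, so x and y enter only as x² + y².
(c) Against the integer gridlines: one y-axis crossing is at y = 0; one z-axis crossing is at z = 0; one x-axis crossing is at x = 0; a circular section at z = 0 has radius between 1 and 2.
(d) Together with the visible shape, these determine p as stated.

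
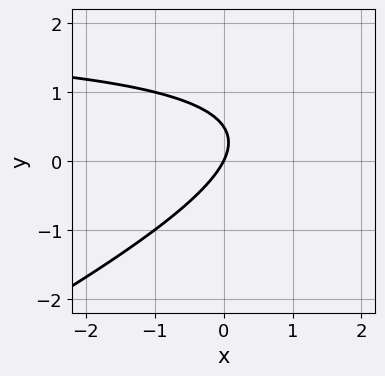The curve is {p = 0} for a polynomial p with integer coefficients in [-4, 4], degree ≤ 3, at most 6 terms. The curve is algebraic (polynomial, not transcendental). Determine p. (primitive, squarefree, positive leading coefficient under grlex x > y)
x*y - 2*y^2 - 2*x + y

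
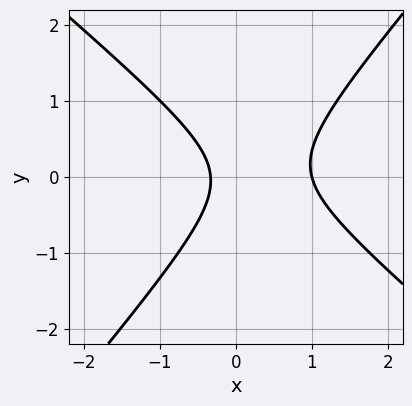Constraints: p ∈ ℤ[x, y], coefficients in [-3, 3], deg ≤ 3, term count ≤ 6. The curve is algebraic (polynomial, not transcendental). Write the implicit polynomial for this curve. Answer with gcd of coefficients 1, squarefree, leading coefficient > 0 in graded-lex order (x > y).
(a) Degree: the shape is more complex than any degree-1 curve, so deg p = 2.
(b) From the visible intercepts: it meets the x-axis at x = 1 (among the integer gridlines); no y-intercept at any integer in the box.
(c) Assembling these constraints gives the stated polynomial.

3*x^2 + x*y - 3*y^2 - 2*x - 1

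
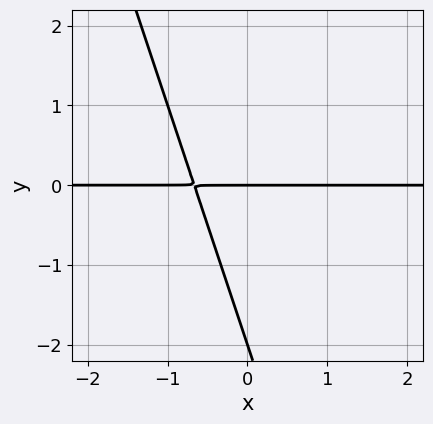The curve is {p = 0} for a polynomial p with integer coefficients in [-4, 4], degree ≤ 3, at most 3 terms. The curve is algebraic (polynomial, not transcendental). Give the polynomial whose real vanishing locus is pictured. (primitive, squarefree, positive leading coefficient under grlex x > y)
3*x*y + y^2 + 2*y

1. The degree is 2 — a generic line meets the curve in up to 2 points.
2. Reading off the gridlines: the visible x-axis segment lies entirely on the curve; the y-axis gridline crossings are at y ∈ {-2, 0}.
3. Together with the visible shape, these determine p as stated.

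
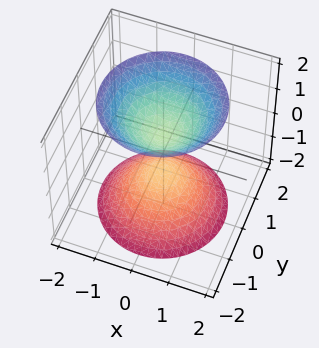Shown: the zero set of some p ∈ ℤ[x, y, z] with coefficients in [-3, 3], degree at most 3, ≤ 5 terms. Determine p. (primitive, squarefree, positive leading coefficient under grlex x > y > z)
1. The picture has 2 separate pieces.
2. The degree is 2 — no degree-1 surface has this shape.
3. Symmetries: rotational symmetry about the z-axis ⇒ p depends on x, y only through x² + y².
4. Checking where it meets the axes: it misses every integer gridline on the x-axis; a circular section at z = -1 has radius between 0 and 1; no y-intercept at any integer in the box.
5. These observations pin down the coefficients.

3*x^2 + 3*y^2 - 2*z^2 + 1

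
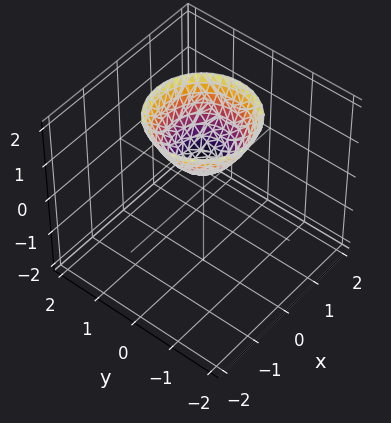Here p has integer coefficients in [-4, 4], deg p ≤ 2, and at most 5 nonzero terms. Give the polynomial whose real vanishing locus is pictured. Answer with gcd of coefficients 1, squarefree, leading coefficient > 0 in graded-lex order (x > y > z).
3*x^2 + 3*y^2 - 3*z + 2

The degree is 2 — the shape is more complex than any degree-1 surface.
Symmetry: the surface is invariant under rotation about z: p = q(x² + y², z).
Against the integer gridlines: the surface avoids every integer x-axis point in the box; the surface avoids every integer y-axis point in the box; a circular section at z = 1 has radius between 0 and 1.
Matching integer coefficients to the picture gives p.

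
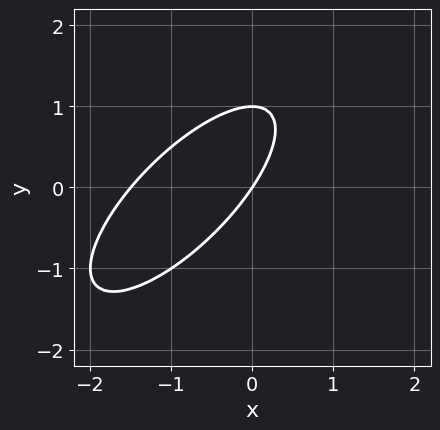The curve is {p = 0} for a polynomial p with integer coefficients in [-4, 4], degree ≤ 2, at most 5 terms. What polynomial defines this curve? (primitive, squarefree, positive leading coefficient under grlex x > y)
deg p = 2. A generic line meets the curve in up to 2 points.
From the axis intercepts and sections: it crosses the x-axis at the gridline x = 0; among the integer gridlines, it crosses the y-axis at y ∈ {0, 1}.
Solving for integer coefficients yields p as stated.

2*x^2 - 3*x*y + 2*y^2 + 3*x - 2*y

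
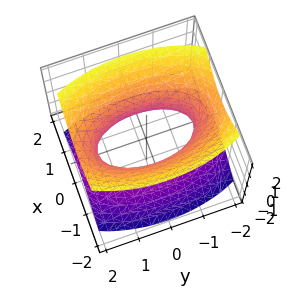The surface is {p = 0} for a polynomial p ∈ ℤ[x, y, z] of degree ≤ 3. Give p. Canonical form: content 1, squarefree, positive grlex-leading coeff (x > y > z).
3*x^2 + y^2 - 2*z^2 - 2

(a) The degree is 2 — an hourglass — one-sheet hyperboloid; a quadric.
(b) Symmetries: it's symmetric under y → −y, forcing even powers of y; it's symmetric under x → −x, forcing even powers of x; mirror symmetry z ↦ −z ⇒ only even powers of z.
(c) From the visible intercepts: no z-intercept at any integer in the box.
(d) Assembling these constraints gives the stated polynomial.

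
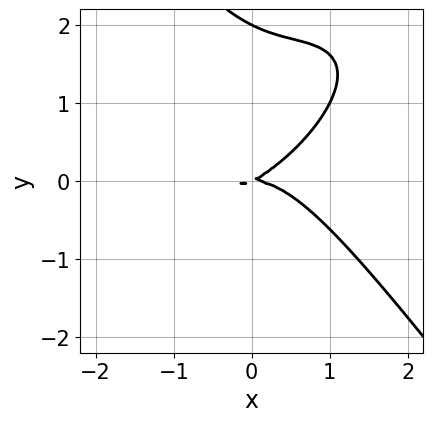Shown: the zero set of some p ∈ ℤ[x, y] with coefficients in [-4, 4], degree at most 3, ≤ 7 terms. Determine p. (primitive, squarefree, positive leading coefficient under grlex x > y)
x^3 - x^2*y + y^3 + x*y - 2*y^2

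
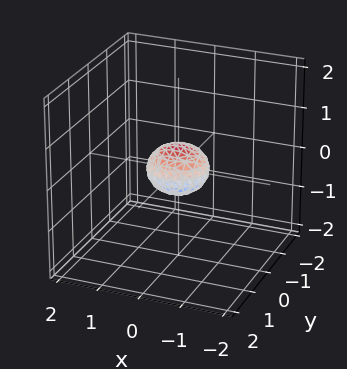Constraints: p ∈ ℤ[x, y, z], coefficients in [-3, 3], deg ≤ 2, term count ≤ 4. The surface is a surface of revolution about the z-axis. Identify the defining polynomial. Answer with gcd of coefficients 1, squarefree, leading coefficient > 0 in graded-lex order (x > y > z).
1. Degree: a generic line meets the surface in up to 2 points, so deg p = 2.
2. Symmetries: every cross-section ⟂ z is a circle, so x, y appear only via x² + y².
3. From the visible intercepts: a circular section at z = 0 has radius between 0 and 1.
4. Putting this together gives p.

2*x^2 + 2*y^2 + 3*z^2 - 1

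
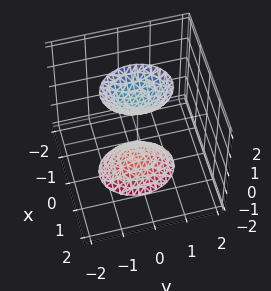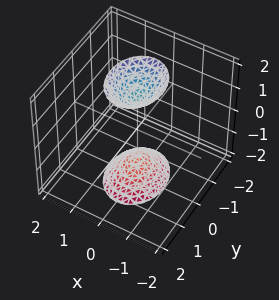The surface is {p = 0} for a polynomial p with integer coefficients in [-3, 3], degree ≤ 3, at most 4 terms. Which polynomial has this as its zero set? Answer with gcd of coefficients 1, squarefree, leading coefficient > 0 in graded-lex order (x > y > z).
3*x^2 + 2*y^2 - z^2 + 2

1. The picture has 2 separate pieces.
2. deg p = 2.
3. Symmetries: the x ↦ −x reflection is a symmetry, so x appears only in even powers; mirror symmetry y ↦ −y ⇒ only even powers of y; the z ↦ −z reflection is a symmetry, so z appears only in even powers.
4. Reading off the gridlines: no x-intercept at any integer in the box; no y-intercept at any integer in the box.
5. Putting this together gives p.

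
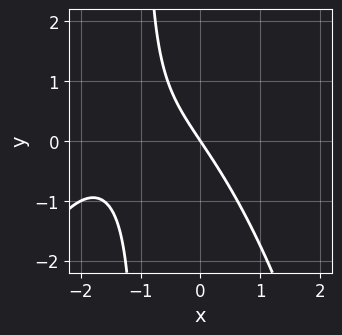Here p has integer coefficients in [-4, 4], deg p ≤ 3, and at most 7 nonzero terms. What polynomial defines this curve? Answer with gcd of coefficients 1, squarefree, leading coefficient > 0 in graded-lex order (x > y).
x^3 + 3*x^2 + 2*x*y + 3*x + 2*y

(a) Degree: the shape is more complex than any degree-2 curve, so deg p = 3.
(b) Against the integer gridlines: it meets the y-axis at y = 0 (among the integer gridlines); it meets the x-axis at x = 0 (among the integer gridlines).
(c) Assembling these constraints gives the stated polynomial.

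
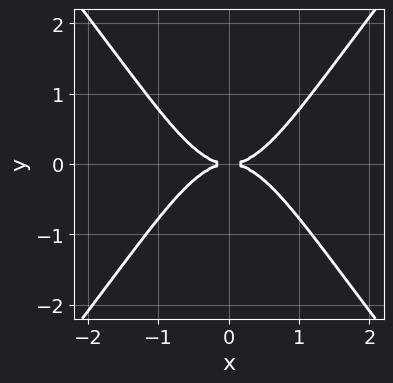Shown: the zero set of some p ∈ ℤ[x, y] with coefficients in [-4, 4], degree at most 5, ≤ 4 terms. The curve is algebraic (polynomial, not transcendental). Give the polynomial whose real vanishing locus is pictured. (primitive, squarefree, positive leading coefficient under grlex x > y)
Degree: no degree-3 curve has this shape, so deg p = 4.
Symmetries: it's symmetric under x → −x, forcing even powers of x; mirror symmetry y ↦ −y ⇒ only even powers of y.
Reading off the gridlines: it crosses the y-axis at the gridline y = 0; one x-axis crossing is at x = 0.
Assembling these constraints gives the stated polynomial.

3*x^4 - 2*x^2*y^2 - 3*y^2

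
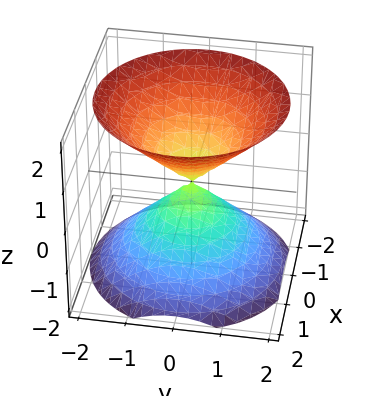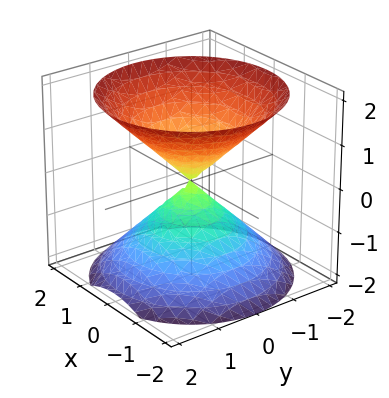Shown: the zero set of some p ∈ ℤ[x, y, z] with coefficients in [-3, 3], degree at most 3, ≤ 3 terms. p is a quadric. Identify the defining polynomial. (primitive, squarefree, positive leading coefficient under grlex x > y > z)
The picture has 2 separate pieces.
The degree is 2 — two nappes meeting at a single point; a quadric.
Symmetries: mirror symmetry z ↦ −z ⇒ only even powers of z; rotational symmetry about the z-axis ⇒ p depends on x, y only through x² + y².
Against the integer gridlines: it meets the x-axis at x = 0 (among the integer gridlines); it crosses the y-axis at the gridline y = 0; a circular section at z = 1 has radius exactly 1; it crosses the z-axis at the gridline z = 0.
Assembling these constraints gives the stated polynomial.

x^2 + y^2 - z^2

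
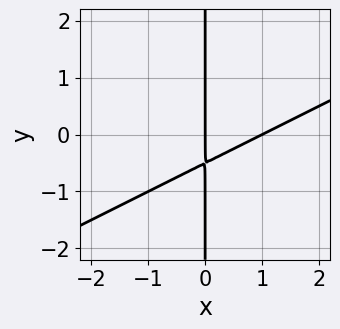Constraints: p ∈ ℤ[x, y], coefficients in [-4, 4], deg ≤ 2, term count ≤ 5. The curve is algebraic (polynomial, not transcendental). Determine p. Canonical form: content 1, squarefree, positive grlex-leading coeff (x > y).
(a) The degree is 2 — a generic line meets the curve in up to 2 points.
(b) Against the integer gridlines: among the integer gridlines, it crosses the x-axis at x ∈ {0, 1}; every point of the y-axis in the box is on the curve.
(c) Fitting integer coefficients to these (and the overall shape) gives p.

x^2 - 2*x*y - x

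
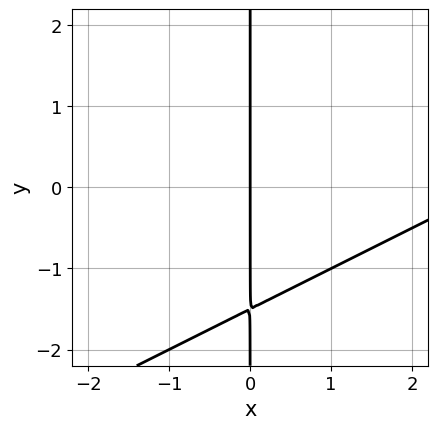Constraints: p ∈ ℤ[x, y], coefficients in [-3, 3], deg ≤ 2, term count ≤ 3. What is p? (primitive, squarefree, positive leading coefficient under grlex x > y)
x^2 - 2*x*y - 3*x

First, deg p = 2. No degree-1 curve has this shape.
Then, from the axis intercepts and sections: it meets the x-axis at x = 0 (among the integer gridlines); every point of the y-axis in the box is on the curve.
Finally, together with the visible shape, these determine p as stated.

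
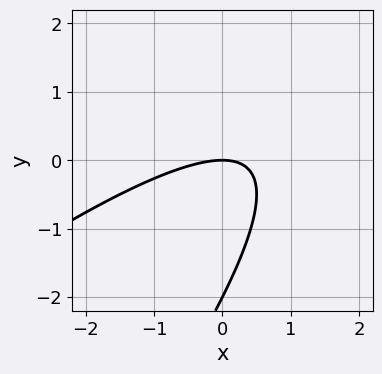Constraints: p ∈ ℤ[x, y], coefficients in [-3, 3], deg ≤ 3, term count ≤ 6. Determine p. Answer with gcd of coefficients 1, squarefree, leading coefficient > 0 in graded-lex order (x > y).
x^2 - 2*x*y + y^2 + 2*y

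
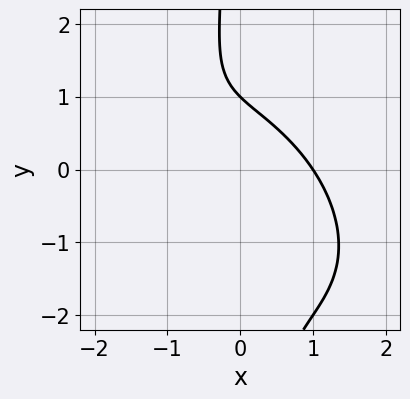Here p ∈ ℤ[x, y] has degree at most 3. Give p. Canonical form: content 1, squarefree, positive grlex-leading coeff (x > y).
deg p = 3. The shape is more complex than any degree-2 curve.
Checking where it meets the axes: it meets the x-axis at x = 1 (among the integer gridlines); one y-axis crossing is at y = 1.
Assembling these constraints gives the stated polynomial.

x^3 + x^2*y + x*y^2 + y - 1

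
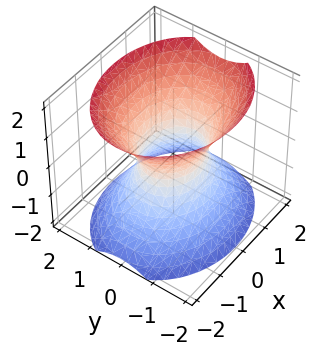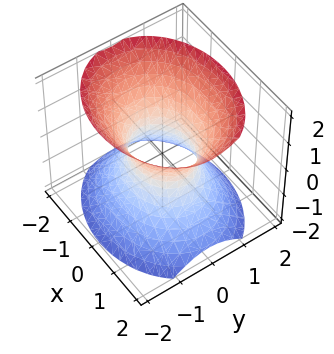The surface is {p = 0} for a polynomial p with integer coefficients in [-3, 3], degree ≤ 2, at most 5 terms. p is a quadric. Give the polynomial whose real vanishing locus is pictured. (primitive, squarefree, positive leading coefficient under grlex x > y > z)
2*x^2 + 3*y^2 - 2*z^2 - 2

First, deg p = 2. An hourglass — one-sheet hyperboloid; a quadric.
Next, symmetries: the x ↦ −x reflection is a symmetry, so x appears only in even powers; mirror symmetry z ↦ −z ⇒ only even powers of z; it's symmetric under y → −y, forcing even powers of y.
Next, from the axis intercepts and sections: no z-intercept at any integer in the box; among the integer gridlines, it crosses the x-axis at x ∈ {-1, 1}.
Finally, together with the visible shape, these determine p as stated.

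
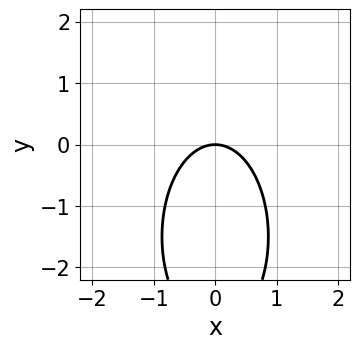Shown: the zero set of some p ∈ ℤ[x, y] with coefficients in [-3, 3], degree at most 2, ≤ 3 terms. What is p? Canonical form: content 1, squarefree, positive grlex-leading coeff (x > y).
3*x^2 + y^2 + 3*y

(a) The degree is 2 — no degree-1 curve has this shape.
(b) Symmetries: the x ↦ −x reflection is a symmetry, so x appears only in even powers.
(c) Observable constraints: it meets the y-axis at y = 0 (among the integer gridlines); it meets the x-axis at x = 0 (among the integer gridlines).
(d) The integer polynomial consistent with all of this is the stated p.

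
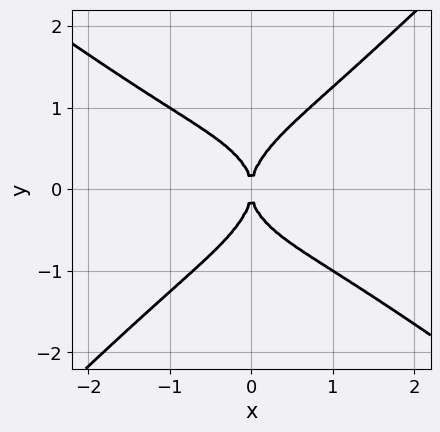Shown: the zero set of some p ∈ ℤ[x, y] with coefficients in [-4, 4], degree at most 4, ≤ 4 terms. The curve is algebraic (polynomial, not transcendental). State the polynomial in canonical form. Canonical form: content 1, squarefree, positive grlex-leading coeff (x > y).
deg p = 4. No degree-3 curve has this shape.
From the visible intercepts: one x-axis crossing is at x = 0; it crosses the y-axis at the gridline y = 0.
The integer polynomial consistent with all of this is the stated p.

x^4 + x*y^3 - 2*y^4 + 2*x^2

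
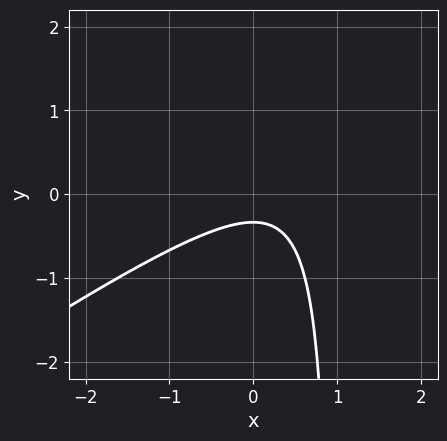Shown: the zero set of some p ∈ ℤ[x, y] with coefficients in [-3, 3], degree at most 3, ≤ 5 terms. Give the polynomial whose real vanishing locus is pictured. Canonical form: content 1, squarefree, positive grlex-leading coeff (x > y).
2*x^2 - 3*x*y - x + 3*y + 1

1. deg p = 2. A generic line meets the curve in up to 2 points.
2. Observable constraints: the curve avoids every integer x-axis point in the box.
3. The integer polynomial consistent with all of this is the stated p.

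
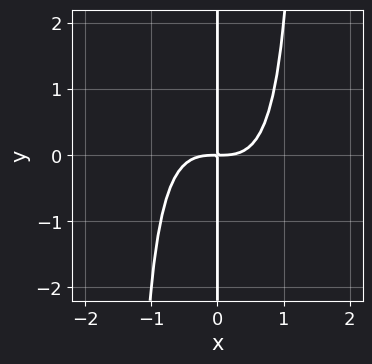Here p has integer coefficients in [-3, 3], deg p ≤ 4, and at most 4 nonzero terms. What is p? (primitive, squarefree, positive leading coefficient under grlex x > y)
2*x^4 + x^3*y - 2*x*y

(a) Degree: the shape is more complex than any degree-3 curve, so deg p = 4.
(b) From the visible intercepts: the visible y-axis segment lies entirely on the curve.
(c) Putting this together gives p.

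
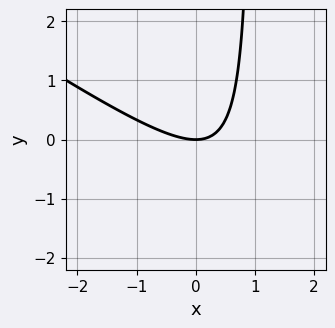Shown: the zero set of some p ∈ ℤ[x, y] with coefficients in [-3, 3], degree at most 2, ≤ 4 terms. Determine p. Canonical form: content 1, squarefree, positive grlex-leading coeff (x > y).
1. Degree: the shape is more complex than any degree-1 curve, so deg p = 2.
2. From the axis intercepts and sections: it meets the y-axis at y = 0 (among the integer gridlines); it crosses the x-axis at the gridline x = 0.
3. Putting this together gives p.

2*x^2 + 3*x*y - 3*y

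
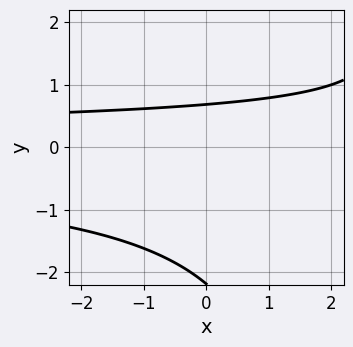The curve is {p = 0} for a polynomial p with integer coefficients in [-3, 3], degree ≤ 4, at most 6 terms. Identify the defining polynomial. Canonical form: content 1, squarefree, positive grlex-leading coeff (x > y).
x*y^2 - 2*y^2 - 3*y + 3

1. Degree: the shape is more complex than any degree-2 curve, so deg p = 3.
2. Reading off the gridlines: no x-intercept at any integer in the box.
3. Assembling these constraints gives the stated polynomial.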